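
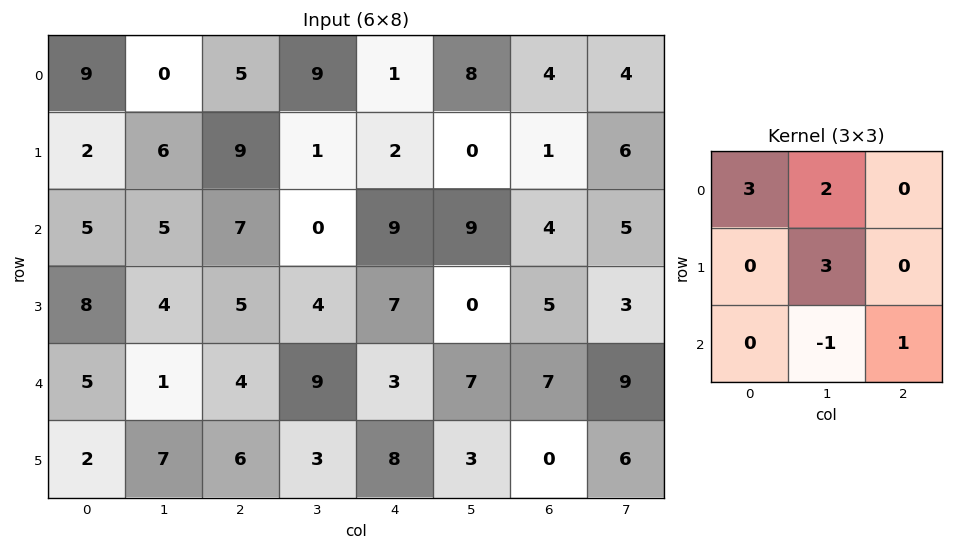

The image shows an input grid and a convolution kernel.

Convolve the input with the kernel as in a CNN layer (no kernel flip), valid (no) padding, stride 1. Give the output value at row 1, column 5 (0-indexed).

12

The receptive field on the input at this output position is [0 1 6 / 9 4 5 / 0 5 3]. Elementwise product with the kernel and sum: 0·3 + 1·2 + 4·3 + 5·-1 + 3·1.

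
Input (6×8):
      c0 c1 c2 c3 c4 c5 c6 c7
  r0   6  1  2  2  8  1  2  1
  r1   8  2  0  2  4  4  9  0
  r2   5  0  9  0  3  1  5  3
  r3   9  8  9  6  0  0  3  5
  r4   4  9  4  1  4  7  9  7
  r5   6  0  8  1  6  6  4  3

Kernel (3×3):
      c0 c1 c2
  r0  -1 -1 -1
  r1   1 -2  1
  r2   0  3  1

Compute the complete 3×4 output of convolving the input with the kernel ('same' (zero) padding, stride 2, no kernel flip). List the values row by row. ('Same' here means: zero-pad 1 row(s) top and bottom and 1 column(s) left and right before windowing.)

Output[0,0]: The receptive field on the zero-padded input at this output position is [0 0 0 / 0 6 1 / 0 8 2]. Elementwise product with the kernel and sum: 0·-1 + 0·-1 + 0·-1 + 0·1 + 6·-2 + 1·1 + 8·3 + 2·1.

15 1 3 25
15 11 -15 -5
2 4 18 3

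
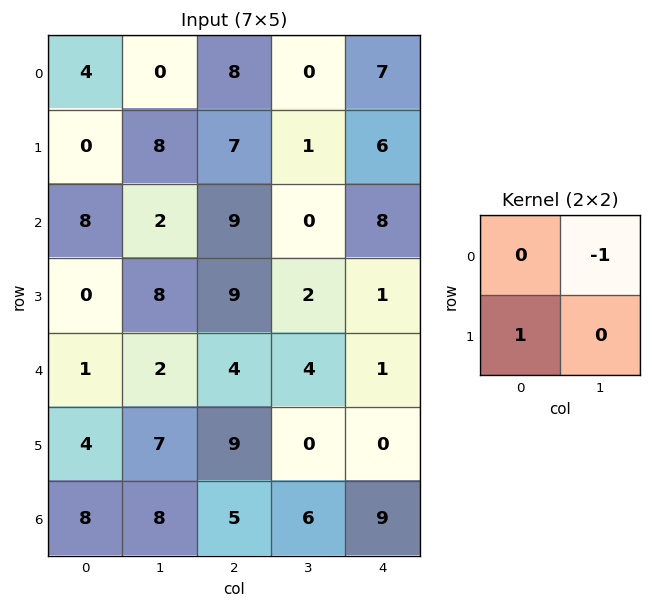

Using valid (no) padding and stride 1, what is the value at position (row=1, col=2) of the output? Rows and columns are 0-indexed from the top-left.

The receptive field on the input at this output position is [7 1 / 9 0]. Elementwise product with the kernel and sum: 1·-1 + 9·1.

8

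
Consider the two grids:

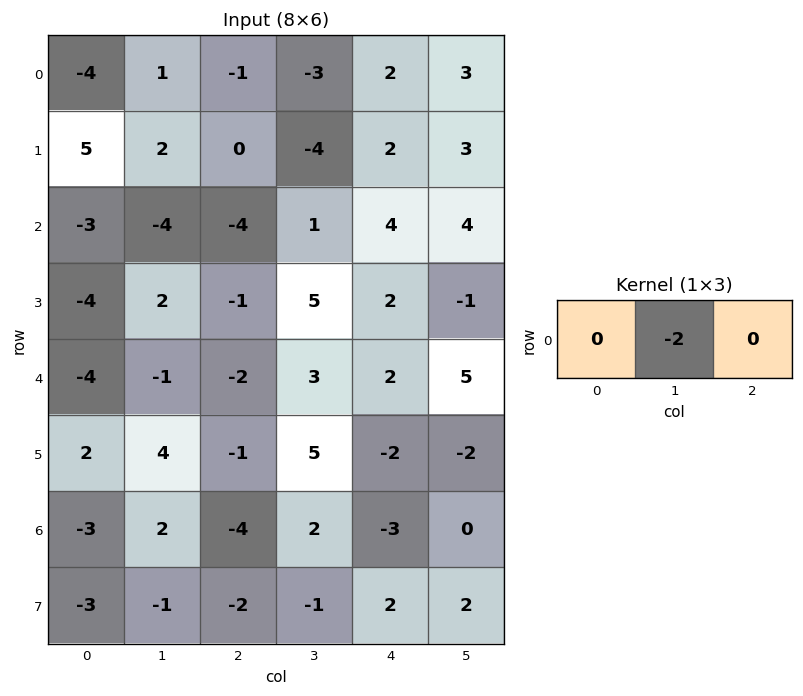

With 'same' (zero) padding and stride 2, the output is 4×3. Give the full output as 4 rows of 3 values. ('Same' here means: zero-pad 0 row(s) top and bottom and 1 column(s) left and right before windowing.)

8 2 -4
6 8 -8
8 4 -4
6 8 6

Output[0,0]: The receptive field on the zero-padded input at this output position is [0 -4 1]. Elementwise product with the kernel and sum: -4·-2.
Output[0,1]: The receptive field on the zero-padded input at this output position is [1 -1 -3]. Elementwise product with the kernel and sum: -1·-2.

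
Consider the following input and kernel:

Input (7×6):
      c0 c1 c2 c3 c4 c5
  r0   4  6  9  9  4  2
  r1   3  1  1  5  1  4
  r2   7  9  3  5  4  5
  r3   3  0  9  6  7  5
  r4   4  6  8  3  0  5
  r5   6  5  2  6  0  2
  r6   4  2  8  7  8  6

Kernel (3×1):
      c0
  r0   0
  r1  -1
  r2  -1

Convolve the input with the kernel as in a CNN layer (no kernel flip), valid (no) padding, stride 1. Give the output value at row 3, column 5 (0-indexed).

-7

The receptive field on the input at this output position is [5 / 5 / 2]. Elementwise product with the kernel and sum: 5·-1 + 2·-1.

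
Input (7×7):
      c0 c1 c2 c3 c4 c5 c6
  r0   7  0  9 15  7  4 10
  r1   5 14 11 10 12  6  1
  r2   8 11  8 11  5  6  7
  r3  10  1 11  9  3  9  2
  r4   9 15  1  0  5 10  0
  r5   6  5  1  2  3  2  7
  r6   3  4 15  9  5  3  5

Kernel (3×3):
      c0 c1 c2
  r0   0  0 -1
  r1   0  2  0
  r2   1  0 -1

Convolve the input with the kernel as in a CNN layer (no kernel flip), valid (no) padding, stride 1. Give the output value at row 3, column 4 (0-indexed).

14

The receptive field on the input at this output position is [3 9 2 / 5 10 0 / 3 2 7]. Elementwise product with the kernel and sum: 2·-1 + 10·2 + 3·1 + 7·-1.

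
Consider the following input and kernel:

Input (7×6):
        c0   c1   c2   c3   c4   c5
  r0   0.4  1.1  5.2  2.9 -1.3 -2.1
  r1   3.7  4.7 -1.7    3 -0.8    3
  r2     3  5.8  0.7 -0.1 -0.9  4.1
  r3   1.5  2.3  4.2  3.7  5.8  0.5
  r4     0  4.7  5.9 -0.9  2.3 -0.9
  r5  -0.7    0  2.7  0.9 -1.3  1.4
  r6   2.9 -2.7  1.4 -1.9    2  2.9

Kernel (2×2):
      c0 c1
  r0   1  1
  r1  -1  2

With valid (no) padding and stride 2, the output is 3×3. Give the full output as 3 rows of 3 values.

7.2 15.8 3.4
11.9 3.8 -1.6
5.4 4.1 5.5

Output[0,0]: The receptive field on the input at this output position is [0.4 1.1 / 3.7 4.7]. Elementwise product with the kernel and sum: 0.4·1 + 1.1·1 + 3.7·-1 + 4.7·2.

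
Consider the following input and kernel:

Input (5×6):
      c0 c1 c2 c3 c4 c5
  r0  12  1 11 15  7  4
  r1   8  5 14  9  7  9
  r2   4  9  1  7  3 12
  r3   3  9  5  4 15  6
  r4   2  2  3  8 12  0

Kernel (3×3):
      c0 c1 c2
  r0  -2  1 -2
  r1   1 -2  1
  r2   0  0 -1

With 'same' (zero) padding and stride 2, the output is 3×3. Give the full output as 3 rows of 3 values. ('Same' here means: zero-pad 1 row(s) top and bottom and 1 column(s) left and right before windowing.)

Output[0,0]: The receptive field on the zero-padded input at this output position is [0 0 0 / 0 12 1 / 0 8 5]. Elementwise product with the kernel and sum: 0·-2 + 0·1 + 0·-2 + 0·1 + 12·-2 + 1·1 + 5·-1.
Output[0,1]: The receptive field on the zero-padded input at this output position is [0 0 0 / 1 11 15 / 5 14 9]. Elementwise product with the kernel and sum: 0·-2 + 0·1 + 0·-2 + 1·1 + 11·-2 + 15·1 + 9·-1.

-28 -15 -4
-10 -4 -22
-17 -17 -21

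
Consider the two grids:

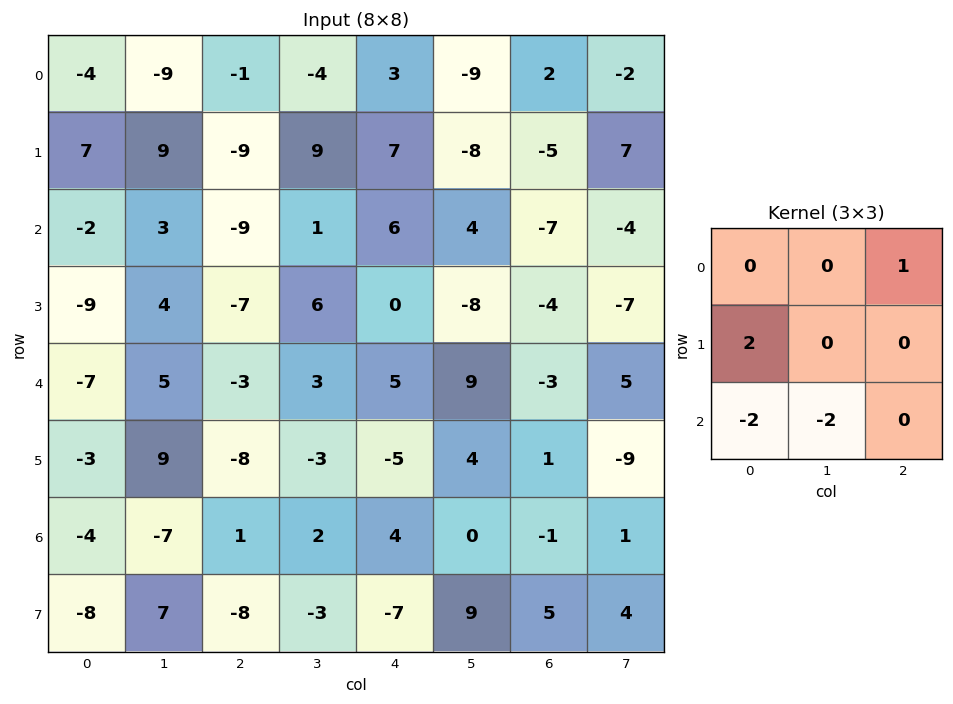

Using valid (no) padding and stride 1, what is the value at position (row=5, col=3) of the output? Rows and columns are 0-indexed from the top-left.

28

The receptive field on the input at this output position is [-3 -5 4 / 2 4 0 / -3 -7 9]. Elementwise product with the kernel and sum: 4·1 + 2·2 + -3·-2 + -7·-2.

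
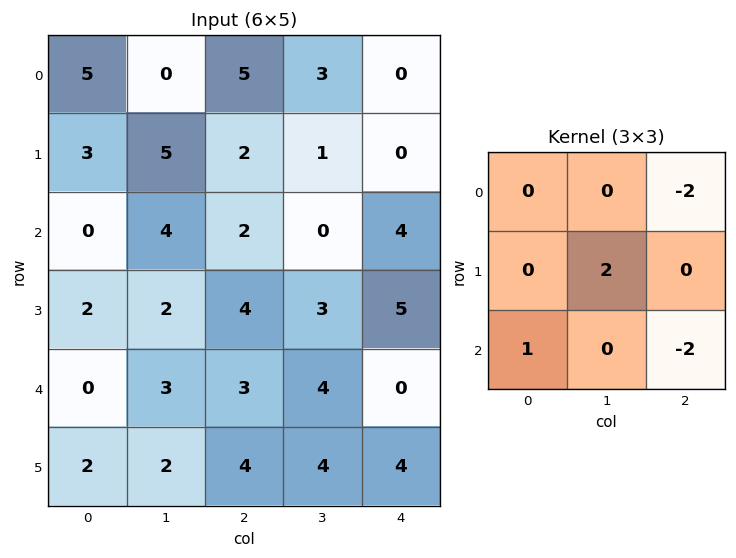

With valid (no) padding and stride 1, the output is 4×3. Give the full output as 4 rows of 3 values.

-4 2 -4
-2 -2 -6
-6 3 1
-8 -6 -6

Output[0,0]: The receptive field on the input at this output position is [5 0 5 / 3 5 2 / 0 4 2]. Elementwise product with the kernel and sum: 5·-2 + 5·2 + 0·1 + 2·-2.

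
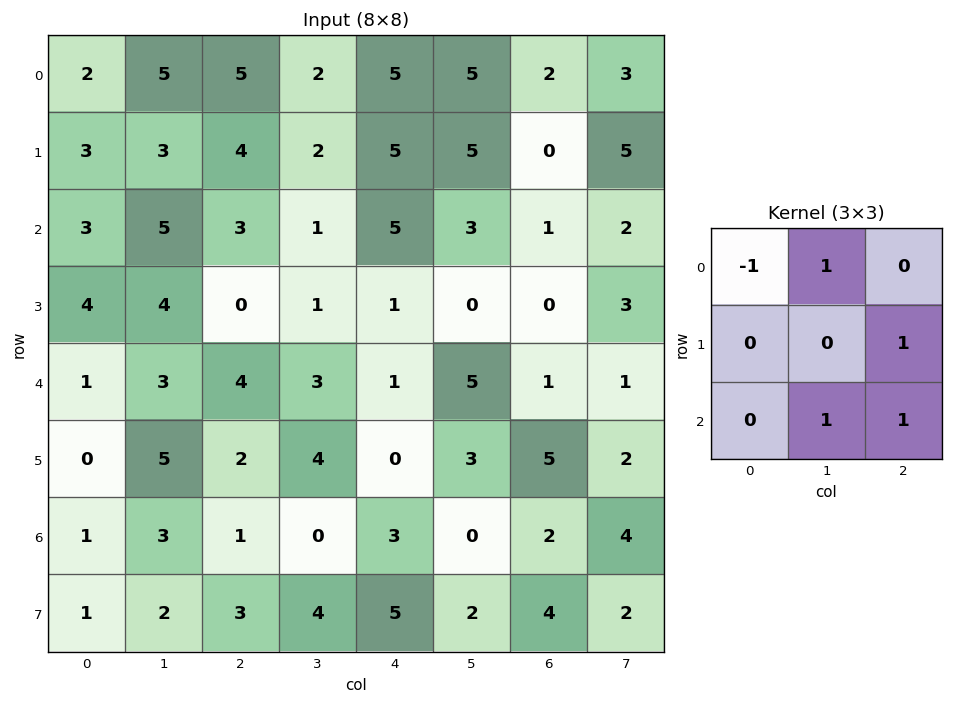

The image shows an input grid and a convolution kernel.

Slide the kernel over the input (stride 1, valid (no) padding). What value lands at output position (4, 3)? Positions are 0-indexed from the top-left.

4

The receptive field on the input at this output position is [3 1 5 / 4 0 3 / 0 3 0]. Elementwise product with the kernel and sum: 3·-1 + 1·1 + 3·1 + 3·1 + 0·1.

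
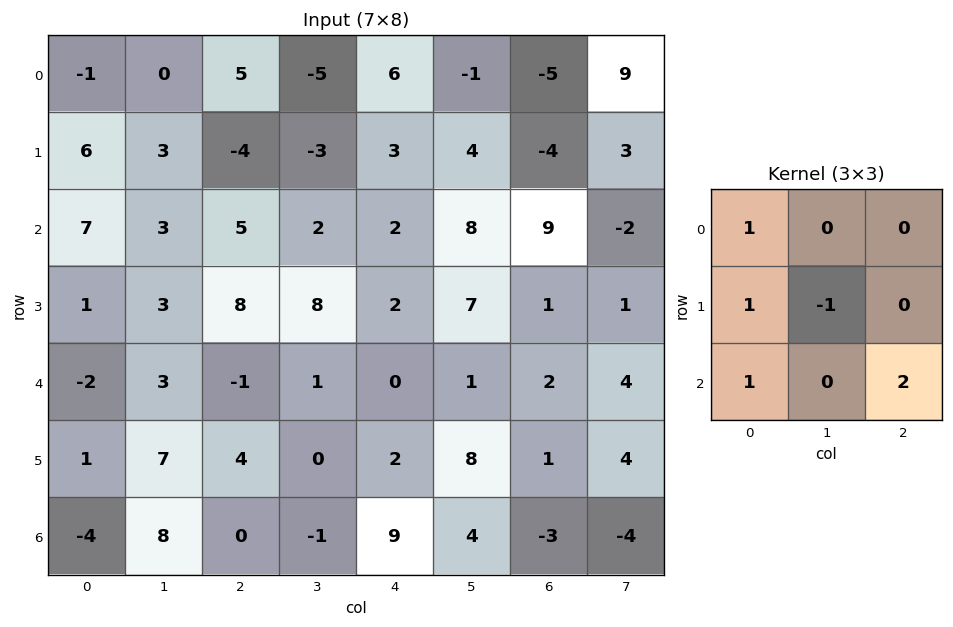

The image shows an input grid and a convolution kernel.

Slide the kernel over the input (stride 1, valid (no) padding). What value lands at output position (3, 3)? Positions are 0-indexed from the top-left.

25

The receptive field on the input at this output position is [8 2 7 / 1 0 1 / 0 2 8]. Elementwise product with the kernel and sum: 8·1 + 1·1 + 0·-1 + 0·1 + 8·2.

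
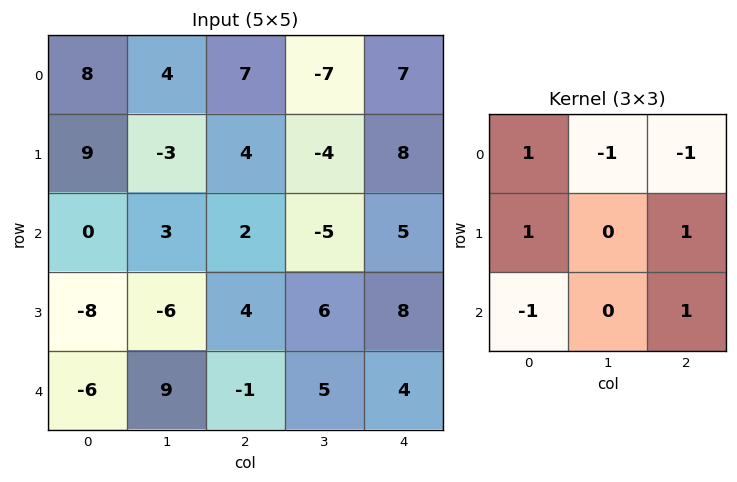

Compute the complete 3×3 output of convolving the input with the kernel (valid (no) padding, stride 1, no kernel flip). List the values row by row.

Output[0,0]: The receptive field on the input at this output position is [8 4 7 / 9 -3 4 / 0 3 2]. Elementwise product with the kernel and sum: 8·1 + 4·-1 + 7·-1 + 9·1 + 4·1 + 0·-1 + 2·1.
Output[0,1]: The receptive field on the input at this output position is [4 7 -7 / -3 4 -4 / 3 2 -5]. Elementwise product with the kernel and sum: 4·1 + 7·-1 + -7·-1 + -3·1 + -4·1 + 3·-1 + -5·1.

12 -11 22
22 7 11
-4 2 19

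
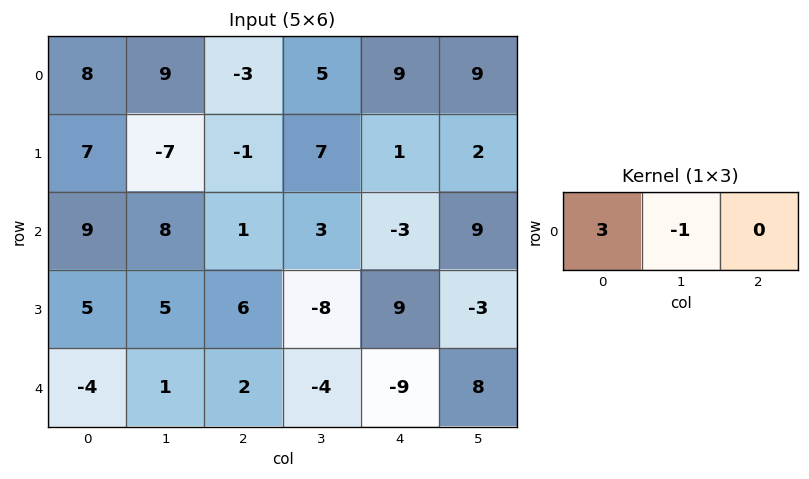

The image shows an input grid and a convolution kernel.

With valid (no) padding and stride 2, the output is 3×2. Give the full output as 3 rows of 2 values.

15 -14
19 0
-13 10

Output[0,0]: The receptive field on the input at this output position is [8 9 -3]. Elementwise product with the kernel and sum: 8·3 + 9·-1.
Output[0,1]: The receptive field on the input at this output position is [-3 5 9]. Elementwise product with the kernel and sum: -3·3 + 5·-1.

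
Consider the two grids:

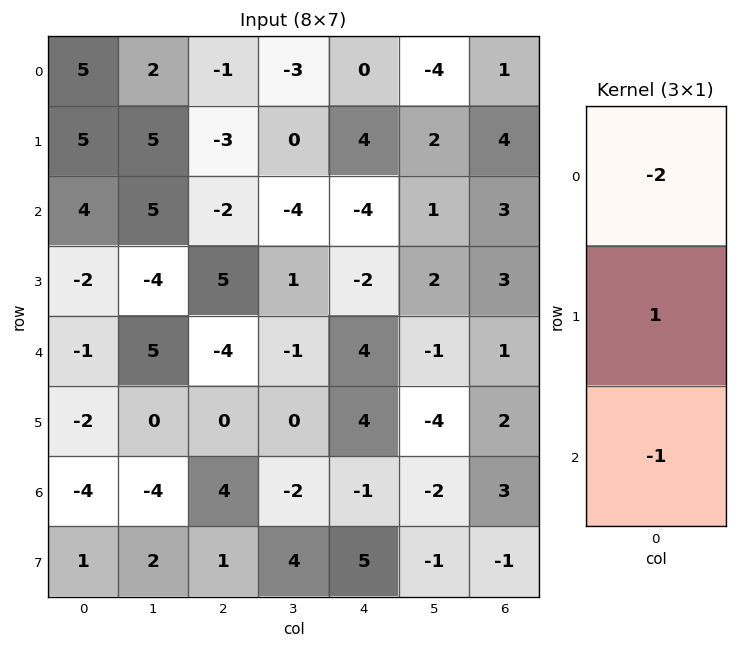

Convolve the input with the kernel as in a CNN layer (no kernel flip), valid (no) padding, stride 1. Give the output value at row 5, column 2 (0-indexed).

The receptive field on the input at this output position is [0 / 4 / 1]. Elementwise product with the kernel and sum: 0·-2 + 4·1 + 1·-1.

3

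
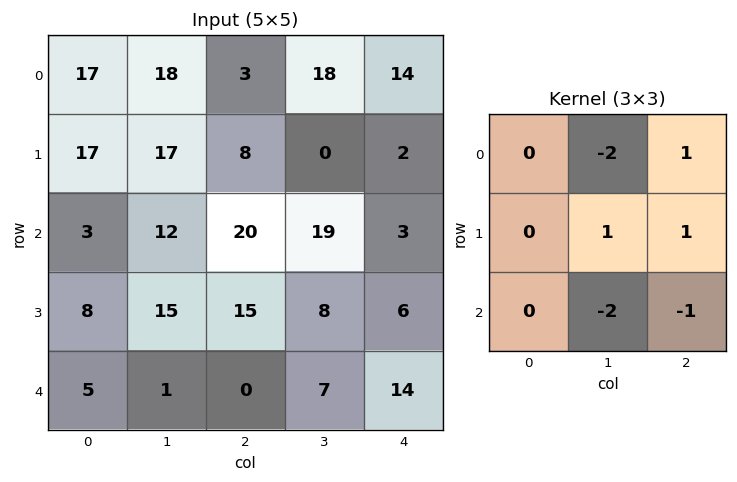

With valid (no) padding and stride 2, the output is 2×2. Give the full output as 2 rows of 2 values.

-52 -61
24 -49

Output[0,0]: The receptive field on the input at this output position is [17 18 3 / 17 17 8 / 3 12 20]. Elementwise product with the kernel and sum: 18·-2 + 3·1 + 17·1 + 8·1 + 12·-2 + 20·-1.
Output[0,1]: The receptive field on the input at this output position is [3 18 14 / 8 0 2 / 20 19 3]. Elementwise product with the kernel and sum: 18·-2 + 14·1 + 0·1 + 2·1 + 19·-2 + 3·-1.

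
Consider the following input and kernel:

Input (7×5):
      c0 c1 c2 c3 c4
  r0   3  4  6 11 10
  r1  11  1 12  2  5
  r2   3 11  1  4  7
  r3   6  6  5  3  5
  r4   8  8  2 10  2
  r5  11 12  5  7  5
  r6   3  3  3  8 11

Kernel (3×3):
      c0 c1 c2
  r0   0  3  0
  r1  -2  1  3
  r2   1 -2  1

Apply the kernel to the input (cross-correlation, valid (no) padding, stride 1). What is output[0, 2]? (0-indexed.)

The receptive field on the input at this output position is [6 11 10 / 12 2 5 / 1 4 7]. Elementwise product with the kernel and sum: 11·3 + 12·-2 + 2·1 + 5·3 + 1·1 + 4·-2 + 7·1.

26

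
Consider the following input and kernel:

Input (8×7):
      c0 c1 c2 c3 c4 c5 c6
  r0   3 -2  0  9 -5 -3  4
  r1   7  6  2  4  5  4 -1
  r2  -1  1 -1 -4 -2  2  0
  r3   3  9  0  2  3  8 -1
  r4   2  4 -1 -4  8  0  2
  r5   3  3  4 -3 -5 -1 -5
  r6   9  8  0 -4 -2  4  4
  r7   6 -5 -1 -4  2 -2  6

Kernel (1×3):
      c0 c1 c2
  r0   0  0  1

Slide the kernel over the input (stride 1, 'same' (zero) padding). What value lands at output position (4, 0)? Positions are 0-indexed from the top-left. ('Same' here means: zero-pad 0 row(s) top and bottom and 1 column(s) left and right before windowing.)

4

The receptive field on the zero-padded input at this output position is [0 2 4]. Elementwise product with the kernel and sum: 4·1.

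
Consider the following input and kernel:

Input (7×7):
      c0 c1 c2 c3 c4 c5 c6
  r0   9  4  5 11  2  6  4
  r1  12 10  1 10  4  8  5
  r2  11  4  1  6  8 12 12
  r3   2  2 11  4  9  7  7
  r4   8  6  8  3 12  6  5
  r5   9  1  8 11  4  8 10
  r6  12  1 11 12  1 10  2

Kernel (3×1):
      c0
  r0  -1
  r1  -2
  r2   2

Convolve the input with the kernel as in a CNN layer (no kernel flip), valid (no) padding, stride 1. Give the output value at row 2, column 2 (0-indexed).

-7

The receptive field on the input at this output position is [1 / 11 / 8]. Elementwise product with the kernel and sum: 1·-1 + 11·-2 + 8·2.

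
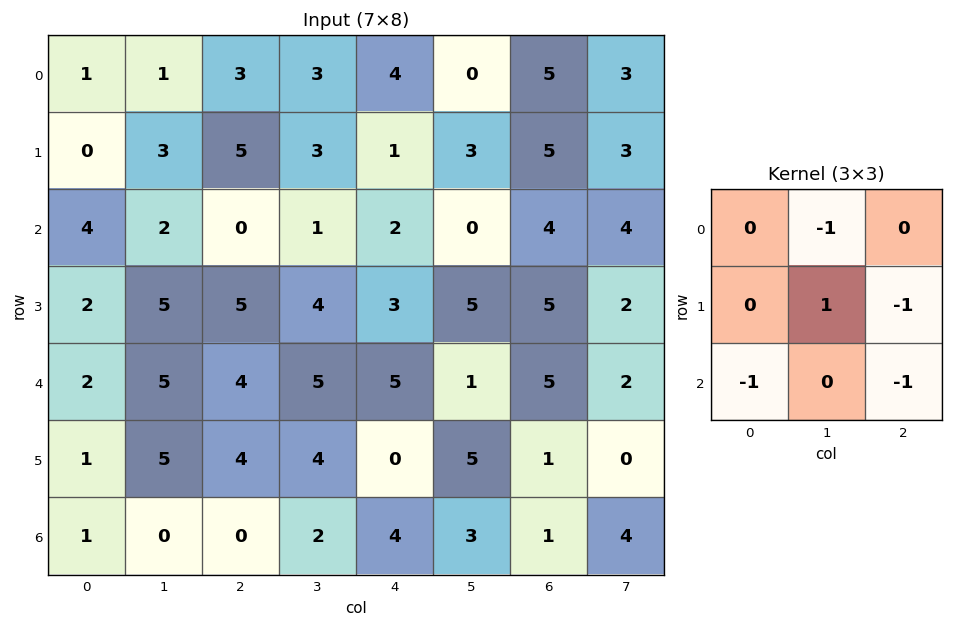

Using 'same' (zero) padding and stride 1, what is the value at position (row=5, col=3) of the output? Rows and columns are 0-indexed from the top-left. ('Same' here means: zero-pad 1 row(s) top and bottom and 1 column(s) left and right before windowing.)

-5

The receptive field on the zero-padded input at this output position is [4 5 5 / 4 4 0 / 0 2 4]. Elementwise product with the kernel and sum: 5·-1 + 4·1 + 0·-1 + 0·-1 + 4·-1.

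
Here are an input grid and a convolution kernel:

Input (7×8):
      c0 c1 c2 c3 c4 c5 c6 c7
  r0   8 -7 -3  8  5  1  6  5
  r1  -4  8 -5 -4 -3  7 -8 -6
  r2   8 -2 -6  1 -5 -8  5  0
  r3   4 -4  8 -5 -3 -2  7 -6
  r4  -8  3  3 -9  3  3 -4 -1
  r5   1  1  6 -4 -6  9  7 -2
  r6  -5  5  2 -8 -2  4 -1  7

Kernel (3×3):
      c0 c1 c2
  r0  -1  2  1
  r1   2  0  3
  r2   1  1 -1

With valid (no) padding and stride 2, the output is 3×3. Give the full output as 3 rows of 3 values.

-36 5 -45
6 1 19
35 -28 11

Output[0,0]: The receptive field on the input at this output position is [8 -7 -3 / -4 8 -5 / 8 -2 -6]. Elementwise product with the kernel and sum: 8·-1 + -7·2 + -3·1 + -4·2 + -5·3 + 8·1 + -2·1 + -6·-1.
Output[0,1]: The receptive field on the input at this output position is [-3 8 5 / -5 -4 -3 / -6 1 -5]. Elementwise product with the kernel and sum: -3·-1 + 8·2 + 5·1 + -5·2 + -3·3 + -6·1 + 1·1 + -5·-1.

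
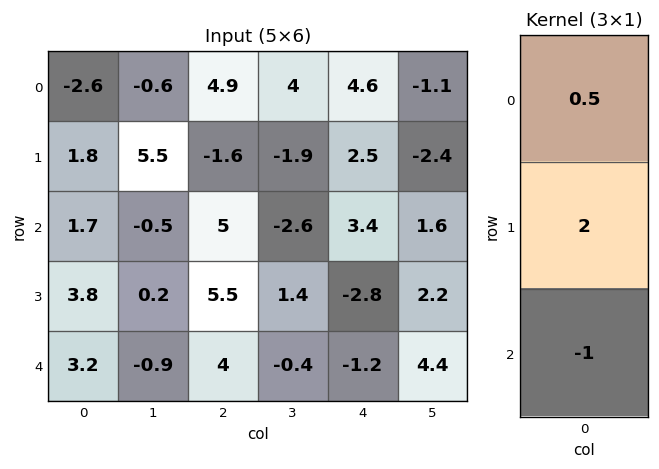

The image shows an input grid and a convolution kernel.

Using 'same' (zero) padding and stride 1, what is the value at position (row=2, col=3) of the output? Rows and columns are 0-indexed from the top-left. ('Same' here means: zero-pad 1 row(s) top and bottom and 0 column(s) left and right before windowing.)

The receptive field on the zero-padded input at this output position is [-1.9 / -2.6 / 1.4]. Elementwise product with the kernel and sum: -1.9·0.5 + -2.6·2 + 1.4·-1.

-7.55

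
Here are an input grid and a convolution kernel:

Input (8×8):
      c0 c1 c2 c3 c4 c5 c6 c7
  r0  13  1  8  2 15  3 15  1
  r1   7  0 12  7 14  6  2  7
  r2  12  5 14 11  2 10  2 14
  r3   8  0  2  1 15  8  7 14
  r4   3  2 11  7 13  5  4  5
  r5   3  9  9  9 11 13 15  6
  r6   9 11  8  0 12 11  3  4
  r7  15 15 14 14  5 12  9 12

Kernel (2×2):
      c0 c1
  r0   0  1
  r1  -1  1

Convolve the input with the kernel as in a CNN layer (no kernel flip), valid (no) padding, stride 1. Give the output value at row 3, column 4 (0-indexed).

0

The receptive field on the input at this output position is [15 8 / 13 5]. Elementwise product with the kernel and sum: 8·1 + 13·-1 + 5·1.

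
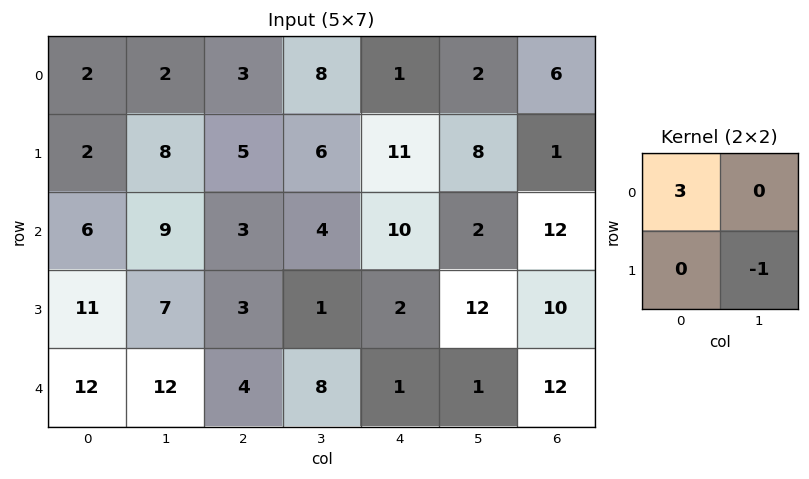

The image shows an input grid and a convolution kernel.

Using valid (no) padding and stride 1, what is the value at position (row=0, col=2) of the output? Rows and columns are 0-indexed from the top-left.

3

The receptive field on the input at this output position is [3 8 / 5 6]. Elementwise product with the kernel and sum: 3·3 + 6·-1.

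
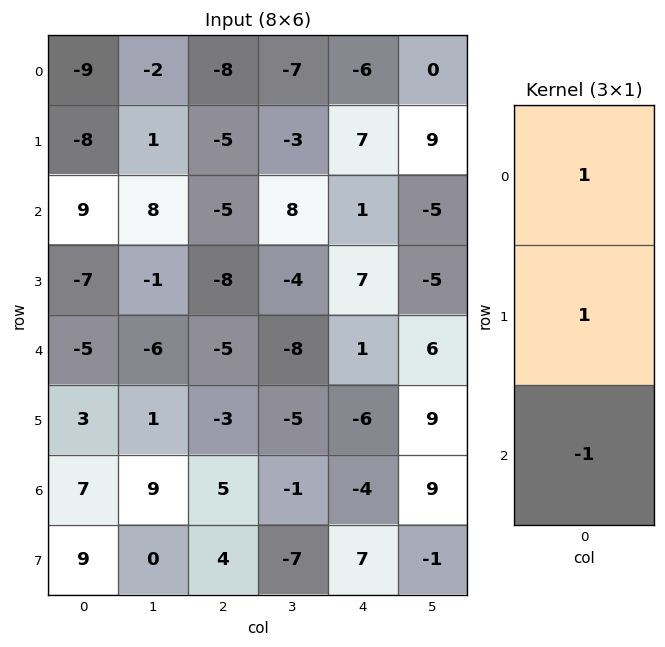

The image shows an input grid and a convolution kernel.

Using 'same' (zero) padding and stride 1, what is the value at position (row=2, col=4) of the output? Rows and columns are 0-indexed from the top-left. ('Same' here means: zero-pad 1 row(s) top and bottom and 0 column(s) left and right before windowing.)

The receptive field on the zero-padded input at this output position is [7 / 1 / 7]. Elementwise product with the kernel and sum: 7·1 + 1·1 + 7·-1.

1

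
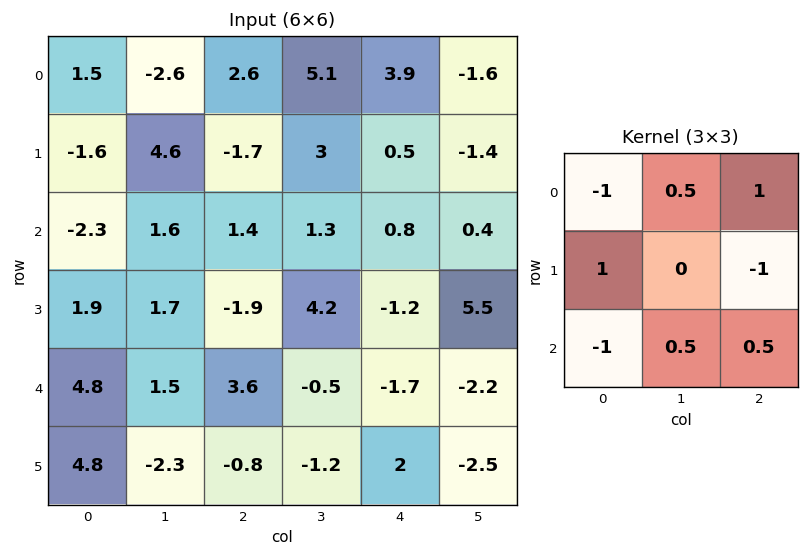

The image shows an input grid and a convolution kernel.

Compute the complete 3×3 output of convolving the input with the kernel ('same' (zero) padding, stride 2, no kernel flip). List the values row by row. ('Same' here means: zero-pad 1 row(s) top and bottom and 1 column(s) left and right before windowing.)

Output[0,0]: The receptive field on the zero-padded input at this output position is [0 0 0 / 0 1.5 -2.6 / 0 -1.6 4.6]. Elementwise product with the kernel and sum: 0·-1 + 0·0.5 + 0·1 + 0·1 + -2.6·-1 + 0·-1 + -1.6·0.5 + 4.6·0.5.
Output[0,1]: The receptive field on the zero-padded input at this output position is [0 0 0 / -2.6 2.6 5.1 / 4.6 -1.7 3]. Elementwise product with the kernel and sum: 0·-1 + 0·0.5 + 0·1 + -2.6·1 + 5.1·-1 + 4.6·-1 + -1.7·0.5 + 3·0.5.

4.1 -11.65 3.25
4 -2.7 -5.3
2.4 4.85 3.35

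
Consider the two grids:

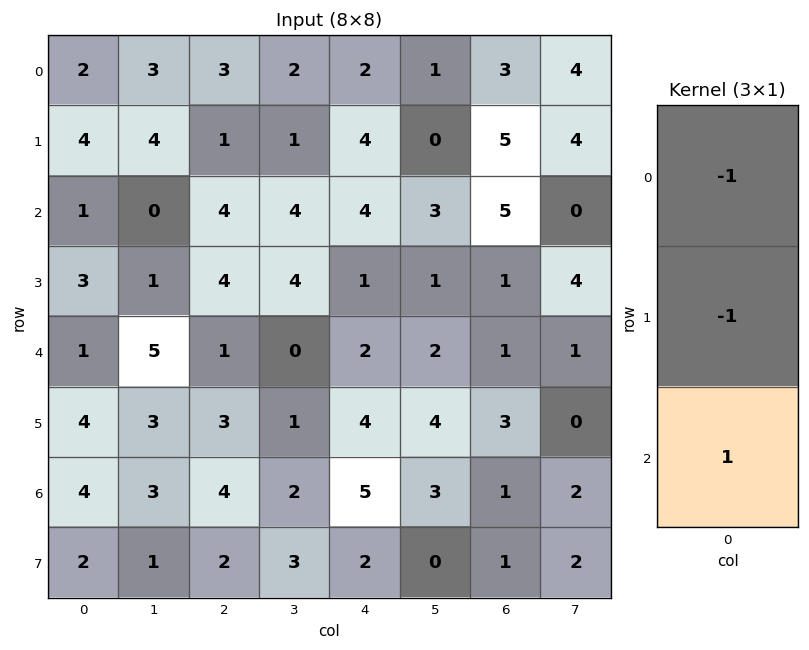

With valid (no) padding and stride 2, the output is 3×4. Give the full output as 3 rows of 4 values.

-5 0 -2 -3
-3 -7 -3 -5
-1 0 -1 -3

Output[0,0]: The receptive field on the input at this output position is [2 / 4 / 1]. Elementwise product with the kernel and sum: 2·-1 + 4·-1 + 1·1.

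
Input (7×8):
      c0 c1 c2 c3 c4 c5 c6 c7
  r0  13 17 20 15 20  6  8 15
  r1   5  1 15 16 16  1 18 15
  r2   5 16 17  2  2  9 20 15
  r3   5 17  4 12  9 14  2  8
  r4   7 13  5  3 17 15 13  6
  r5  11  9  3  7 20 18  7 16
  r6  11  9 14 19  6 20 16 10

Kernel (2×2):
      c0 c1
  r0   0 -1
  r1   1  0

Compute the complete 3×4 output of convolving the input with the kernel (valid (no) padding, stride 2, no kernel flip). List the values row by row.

-12 0 10 3
-11 2 0 -13
-2 0 5 1

Output[0,0]: The receptive field on the input at this output position is [13 17 / 5 1]. Elementwise product with the kernel and sum: 17·-1 + 5·1.
Output[0,1]: The receptive field on the input at this output position is [20 15 / 15 16]. Elementwise product with the kernel and sum: 15·-1 + 15·1.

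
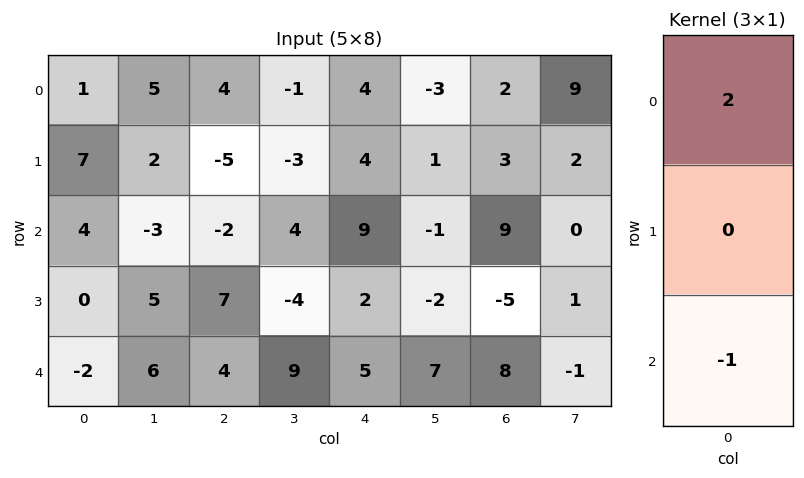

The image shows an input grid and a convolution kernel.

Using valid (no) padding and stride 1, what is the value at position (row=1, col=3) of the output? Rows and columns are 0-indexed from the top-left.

The receptive field on the input at this output position is [-3 / 4 / -4]. Elementwise product with the kernel and sum: -3·2 + -4·-1.

-2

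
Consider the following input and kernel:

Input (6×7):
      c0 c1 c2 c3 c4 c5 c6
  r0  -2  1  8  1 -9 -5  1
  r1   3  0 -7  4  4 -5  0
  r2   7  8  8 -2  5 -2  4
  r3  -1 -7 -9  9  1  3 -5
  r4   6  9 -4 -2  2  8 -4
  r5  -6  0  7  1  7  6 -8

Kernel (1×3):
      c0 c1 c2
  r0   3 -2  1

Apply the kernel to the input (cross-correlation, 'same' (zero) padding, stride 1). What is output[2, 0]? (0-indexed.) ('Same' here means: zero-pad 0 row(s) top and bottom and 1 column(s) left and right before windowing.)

-6

The receptive field on the zero-padded input at this output position is [0 7 8]. Elementwise product with the kernel and sum: 0·3 + 7·-2 + 8·1.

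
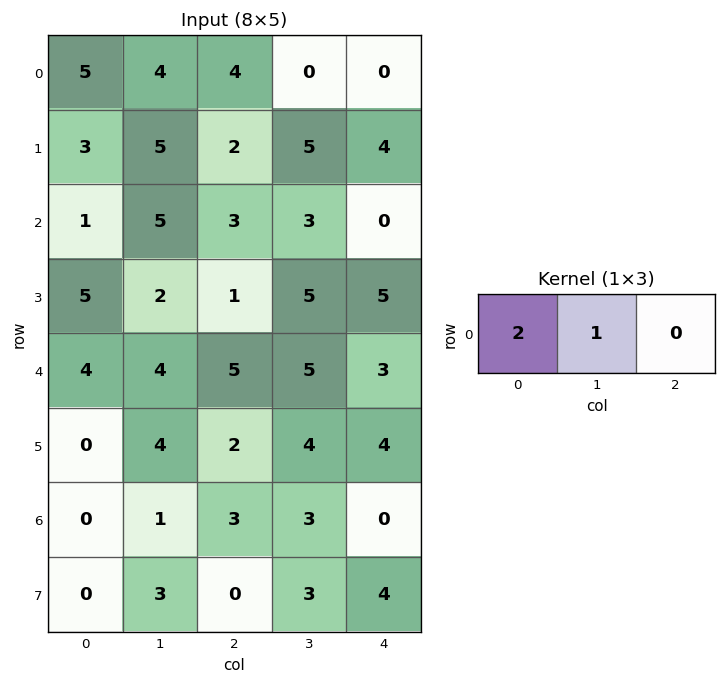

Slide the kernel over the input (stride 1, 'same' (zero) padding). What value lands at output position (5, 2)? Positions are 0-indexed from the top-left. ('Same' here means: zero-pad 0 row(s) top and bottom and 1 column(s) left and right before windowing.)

10

The receptive field on the zero-padded input at this output position is [4 2 4]. Elementwise product with the kernel and sum: 4·2 + 2·1.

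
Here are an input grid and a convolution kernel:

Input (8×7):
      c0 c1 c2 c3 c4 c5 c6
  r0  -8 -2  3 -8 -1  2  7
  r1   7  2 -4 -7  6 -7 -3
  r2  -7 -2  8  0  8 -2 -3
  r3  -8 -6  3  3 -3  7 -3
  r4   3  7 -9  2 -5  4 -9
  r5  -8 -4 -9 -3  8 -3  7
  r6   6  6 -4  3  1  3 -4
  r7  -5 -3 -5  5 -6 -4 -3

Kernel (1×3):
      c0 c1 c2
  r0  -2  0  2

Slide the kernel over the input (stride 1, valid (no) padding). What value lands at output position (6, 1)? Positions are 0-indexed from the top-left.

The receptive field on the input at this output position is [6 -4 3]. Elementwise product with the kernel and sum: 6·-2 + 3·2.

-6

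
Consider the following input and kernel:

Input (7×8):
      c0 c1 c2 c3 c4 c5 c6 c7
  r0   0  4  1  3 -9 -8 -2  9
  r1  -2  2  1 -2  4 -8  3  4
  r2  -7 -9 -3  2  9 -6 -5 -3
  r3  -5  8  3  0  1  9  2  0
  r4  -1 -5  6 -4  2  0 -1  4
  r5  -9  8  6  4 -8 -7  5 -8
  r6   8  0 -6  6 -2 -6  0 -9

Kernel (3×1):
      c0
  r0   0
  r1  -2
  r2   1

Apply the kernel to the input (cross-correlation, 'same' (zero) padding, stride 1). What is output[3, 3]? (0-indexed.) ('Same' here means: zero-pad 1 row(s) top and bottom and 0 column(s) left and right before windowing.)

-4

The receptive field on the zero-padded input at this output position is [2 / 0 / -4]. Elementwise product with the kernel and sum: 0·-2 + -4·1.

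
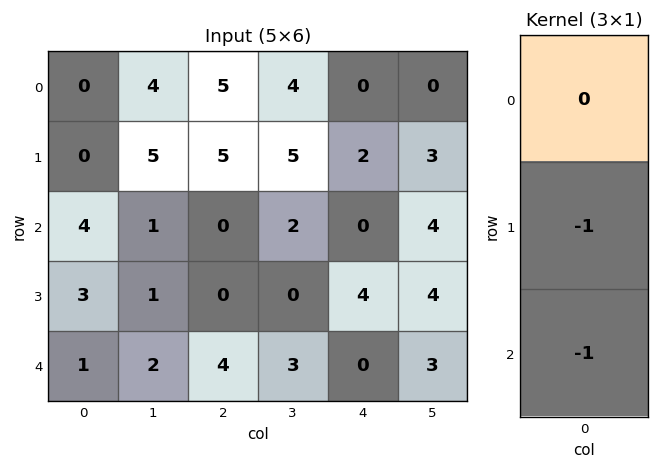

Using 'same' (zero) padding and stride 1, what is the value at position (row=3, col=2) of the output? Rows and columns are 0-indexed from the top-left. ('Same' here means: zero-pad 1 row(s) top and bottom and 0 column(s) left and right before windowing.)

-4

The receptive field on the zero-padded input at this output position is [0 / 0 / 4]. Elementwise product with the kernel and sum: 0·-1 + 4·-1.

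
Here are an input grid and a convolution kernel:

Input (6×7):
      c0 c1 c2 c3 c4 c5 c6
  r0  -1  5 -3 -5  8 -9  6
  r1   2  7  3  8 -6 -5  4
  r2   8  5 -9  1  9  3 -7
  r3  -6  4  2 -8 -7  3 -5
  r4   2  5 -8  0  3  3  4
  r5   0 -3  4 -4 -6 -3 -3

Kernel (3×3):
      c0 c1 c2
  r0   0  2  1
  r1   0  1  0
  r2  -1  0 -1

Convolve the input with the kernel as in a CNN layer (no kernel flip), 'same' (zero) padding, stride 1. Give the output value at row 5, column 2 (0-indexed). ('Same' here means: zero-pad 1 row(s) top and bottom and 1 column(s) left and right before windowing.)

The receptive field on the zero-padded input at this output position is [5 -8 0 / -3 4 -4 / 0 0 0]. Elementwise product with the kernel and sum: -8·2 + 0·1 + 4·1 + 0·-1 + 0·-1.

-12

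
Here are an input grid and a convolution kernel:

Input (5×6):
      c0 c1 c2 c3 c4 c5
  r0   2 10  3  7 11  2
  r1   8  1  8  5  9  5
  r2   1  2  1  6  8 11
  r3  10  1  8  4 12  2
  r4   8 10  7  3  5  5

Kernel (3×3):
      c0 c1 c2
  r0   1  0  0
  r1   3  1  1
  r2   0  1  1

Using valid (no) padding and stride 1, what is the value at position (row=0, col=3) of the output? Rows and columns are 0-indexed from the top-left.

The receptive field on the input at this output position is [7 11 2 / 5 9 5 / 6 8 11]. Elementwise product with the kernel and sum: 7·1 + 5·3 + 9·1 + 5·1 + 8·1 + 11·1.

55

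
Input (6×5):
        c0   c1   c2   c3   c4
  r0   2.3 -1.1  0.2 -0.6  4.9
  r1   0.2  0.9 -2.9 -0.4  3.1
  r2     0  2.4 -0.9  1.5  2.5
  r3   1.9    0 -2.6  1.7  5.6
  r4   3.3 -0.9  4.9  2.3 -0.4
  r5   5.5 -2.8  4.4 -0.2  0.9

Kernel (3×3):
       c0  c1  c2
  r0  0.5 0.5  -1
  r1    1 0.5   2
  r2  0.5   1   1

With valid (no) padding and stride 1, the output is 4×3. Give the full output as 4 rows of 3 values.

-3.25 0.6 1.55
1.2 3.45 6.1
4.45 8.1 11.6
20.55 5.95 2.1

Output[0,0]: The receptive field on the input at this output position is [2.3 -1.1 0.2 / 0.2 0.9 -2.9 / 0 2.4 -0.9]. Elementwise product with the kernel and sum: 2.3·0.5 + -1.1·0.5 + 0.2·-1 + 0.2·1 + 0.9·0.5 + -2.9·2 + 0·0.5 + 2.4·1 + -0.9·1.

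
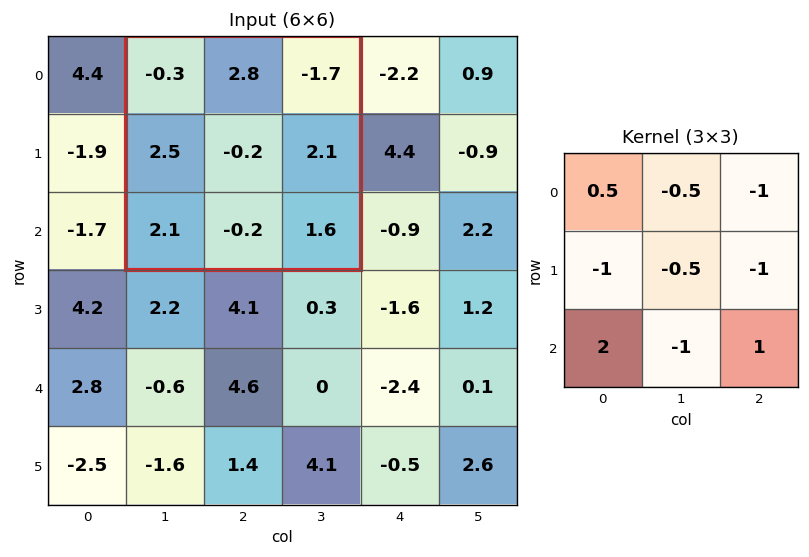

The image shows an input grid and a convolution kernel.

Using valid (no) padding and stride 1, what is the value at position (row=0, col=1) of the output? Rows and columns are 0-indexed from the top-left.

The receptive field on the input at this output position is [-0.3 2.8 -1.7 / 2.5 -0.2 2.1 / 2.1 -0.2 1.6]. Elementwise product with the kernel and sum: -0.3·0.5 + 2.8·-0.5 + -1.7·-1 + 2.5·-1 + -0.2·-0.5 + 2.1·-1 + 2.1·2 + -0.2·-1 + 1.6·1.

1.65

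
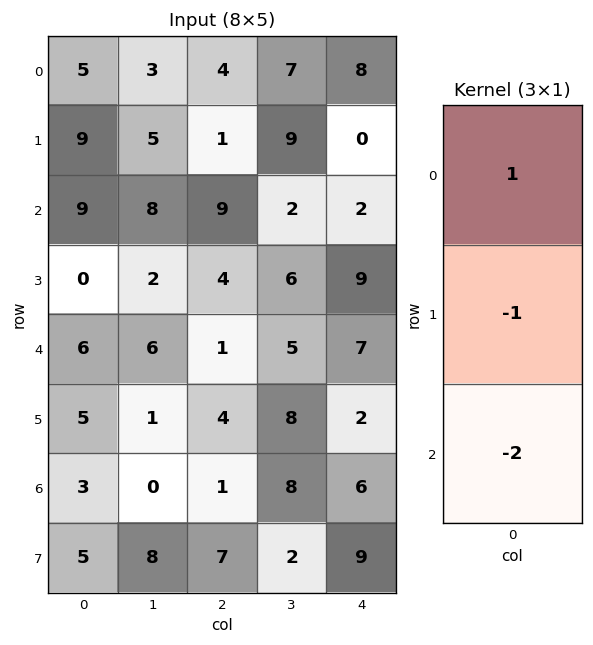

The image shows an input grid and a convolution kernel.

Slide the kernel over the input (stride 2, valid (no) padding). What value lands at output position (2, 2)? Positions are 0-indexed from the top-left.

-7

The receptive field on the input at this output position is [7 / 2 / 6]. Elementwise product with the kernel and sum: 7·1 + 2·-1 + 6·-2.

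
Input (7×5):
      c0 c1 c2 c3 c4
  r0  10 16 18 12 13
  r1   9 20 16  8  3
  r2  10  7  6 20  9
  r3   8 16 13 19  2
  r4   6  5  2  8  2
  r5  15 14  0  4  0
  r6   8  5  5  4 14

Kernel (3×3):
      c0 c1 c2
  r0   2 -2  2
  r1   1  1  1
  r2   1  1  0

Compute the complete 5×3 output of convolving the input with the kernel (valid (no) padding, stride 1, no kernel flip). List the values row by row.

Output[0,0]: The receptive field on the input at this output position is [10 16 18 / 9 20 16 / 10 7 6]. Elementwise product with the kernel and sum: 10·2 + 16·-2 + 18·2 + 9·1 + 20·1 + 16·1 + 10·1 + 7·1.

86 77 91
57 86 89
66 97 34
52 73 8
48 50 5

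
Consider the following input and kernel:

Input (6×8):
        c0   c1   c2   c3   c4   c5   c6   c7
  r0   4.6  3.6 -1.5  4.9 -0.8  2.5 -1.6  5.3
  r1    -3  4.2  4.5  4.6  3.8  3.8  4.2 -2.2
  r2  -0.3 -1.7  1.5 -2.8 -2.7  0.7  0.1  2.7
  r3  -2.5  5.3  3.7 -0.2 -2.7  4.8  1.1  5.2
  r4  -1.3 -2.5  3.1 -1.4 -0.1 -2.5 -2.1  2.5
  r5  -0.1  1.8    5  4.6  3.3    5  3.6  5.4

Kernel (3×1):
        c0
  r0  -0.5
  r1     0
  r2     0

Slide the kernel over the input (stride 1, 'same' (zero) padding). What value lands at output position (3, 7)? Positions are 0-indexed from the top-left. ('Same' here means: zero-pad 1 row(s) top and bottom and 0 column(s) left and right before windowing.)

The receptive field on the zero-padded input at this output position is [2.7 / 5.2 / 2.5]. Elementwise product with the kernel and sum: 2.7·-0.5.

-1.35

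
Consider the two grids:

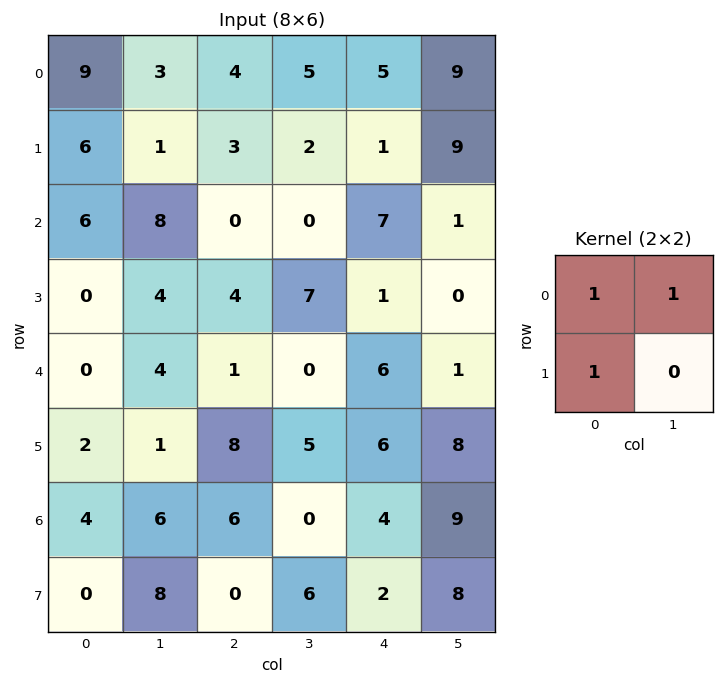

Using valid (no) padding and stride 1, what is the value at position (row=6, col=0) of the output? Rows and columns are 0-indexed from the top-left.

The receptive field on the input at this output position is [4 6 / 0 8]. Elementwise product with the kernel and sum: 4·1 + 6·1 + 0·1.

10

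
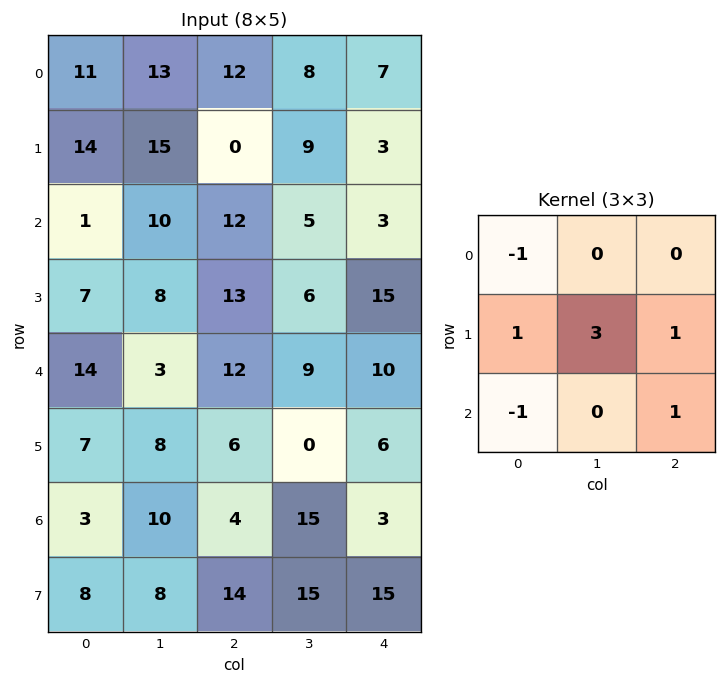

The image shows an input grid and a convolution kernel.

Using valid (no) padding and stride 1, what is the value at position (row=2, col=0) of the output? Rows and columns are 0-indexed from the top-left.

41

The receptive field on the input at this output position is [1 10 12 / 7 8 13 / 14 3 12]. Elementwise product with the kernel and sum: 1·-1 + 7·1 + 8·3 + 13·1 + 14·-1 + 12·1.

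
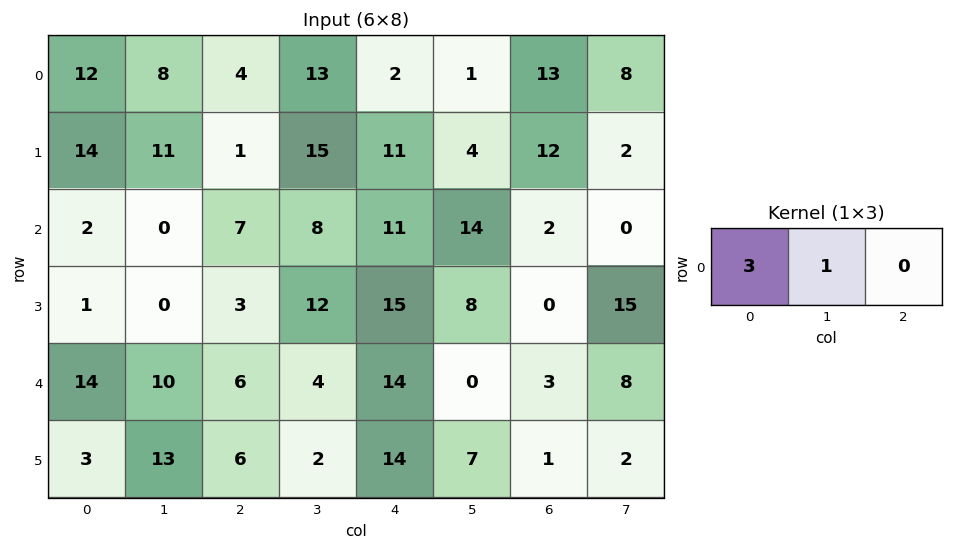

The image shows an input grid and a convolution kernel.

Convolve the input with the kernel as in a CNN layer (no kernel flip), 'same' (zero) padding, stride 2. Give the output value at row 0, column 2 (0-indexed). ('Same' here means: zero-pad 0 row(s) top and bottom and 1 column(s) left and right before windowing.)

The receptive field on the zero-padded input at this output position is [13 2 1]. Elementwise product with the kernel and sum: 13·3 + 2·1.

41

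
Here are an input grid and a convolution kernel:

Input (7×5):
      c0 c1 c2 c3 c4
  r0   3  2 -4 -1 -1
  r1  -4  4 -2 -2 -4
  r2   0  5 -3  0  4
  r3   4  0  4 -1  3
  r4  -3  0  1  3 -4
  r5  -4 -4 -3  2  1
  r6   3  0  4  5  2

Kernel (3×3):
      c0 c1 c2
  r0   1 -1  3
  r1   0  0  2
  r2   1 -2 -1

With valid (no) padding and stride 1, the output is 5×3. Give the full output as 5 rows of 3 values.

-22 10 -21
-20 -7 -1
-10 1 14
25 -1 -2
-7 -1 -20

Output[0,0]: The receptive field on the input at this output position is [3 2 -4 / -4 4 -2 / 0 5 -3]. Elementwise product with the kernel and sum: 3·1 + 2·-1 + -4·3 + -2·2 + 0·1 + 5·-2 + -3·-1.
Output[0,1]: The receptive field on the input at this output position is [2 -4 -1 / 4 -2 -2 / 5 -3 0]. Elementwise product with the kernel and sum: 2·1 + -4·-1 + -1·3 + -2·2 + 5·1 + -3·-2 + 0·-1.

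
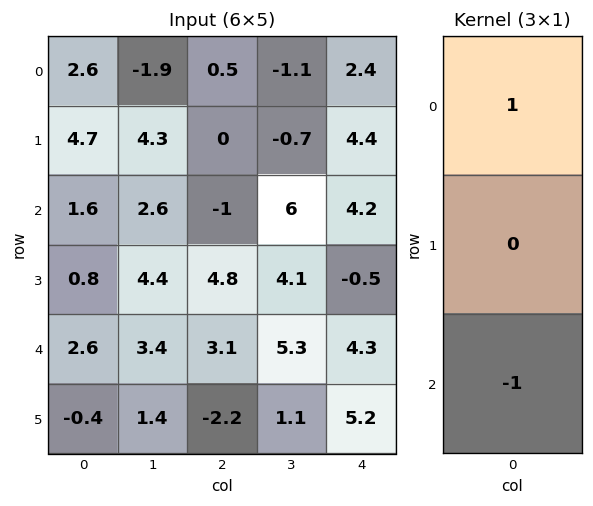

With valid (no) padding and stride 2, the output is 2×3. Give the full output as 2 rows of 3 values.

1 1.5 -1.8
-1 -4.1 -0.1

Output[0,0]: The receptive field on the input at this output position is [2.6 / 4.7 / 1.6]. Elementwise product with the kernel and sum: 2.6·1 + 1.6·-1.
Output[0,1]: The receptive field on the input at this output position is [0.5 / 0 / -1]. Elementwise product with the kernel and sum: 0.5·1 + -1·-1.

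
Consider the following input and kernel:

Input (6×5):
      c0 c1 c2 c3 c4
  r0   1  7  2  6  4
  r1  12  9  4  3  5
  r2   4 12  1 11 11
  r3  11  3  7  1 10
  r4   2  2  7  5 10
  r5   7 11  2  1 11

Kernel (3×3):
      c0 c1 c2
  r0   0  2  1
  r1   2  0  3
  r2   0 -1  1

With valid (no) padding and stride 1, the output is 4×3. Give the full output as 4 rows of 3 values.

41 47 39
37 62 55
73 20 82
29 33 66

Output[0,0]: The receptive field on the input at this output position is [1 7 2 / 12 9 4 / 4 12 1]. Elementwise product with the kernel and sum: 7·2 + 2·1 + 12·2 + 4·3 + 12·-1 + 1·1.
Output[0,1]: The receptive field on the input at this output position is [7 2 6 / 9 4 3 / 12 1 11]. Elementwise product with the kernel and sum: 2·2 + 6·1 + 9·2 + 3·3 + 1·-1 + 11·1.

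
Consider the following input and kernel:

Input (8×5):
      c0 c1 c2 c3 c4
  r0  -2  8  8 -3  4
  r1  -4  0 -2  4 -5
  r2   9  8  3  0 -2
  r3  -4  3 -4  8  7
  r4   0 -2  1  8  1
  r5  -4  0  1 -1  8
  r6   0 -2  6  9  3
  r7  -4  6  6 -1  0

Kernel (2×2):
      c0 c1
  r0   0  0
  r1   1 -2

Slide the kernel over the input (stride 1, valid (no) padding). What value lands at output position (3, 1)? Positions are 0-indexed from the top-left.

The receptive field on the input at this output position is [3 -4 / -2 1]. Elementwise product with the kernel and sum: -2·1 + 1·-2.

-4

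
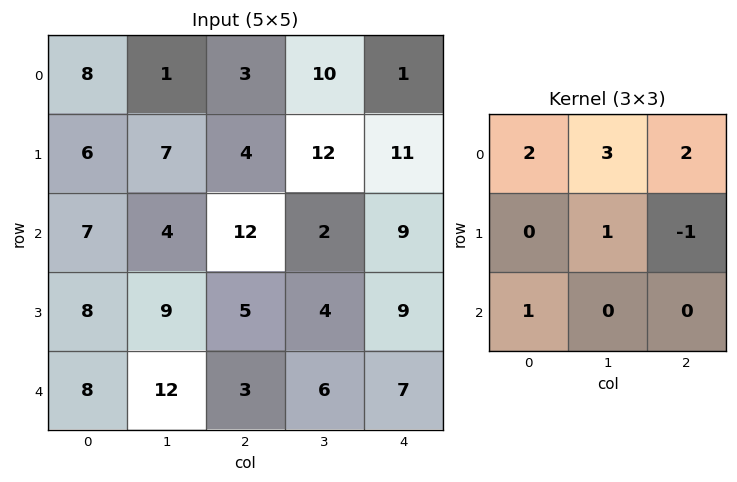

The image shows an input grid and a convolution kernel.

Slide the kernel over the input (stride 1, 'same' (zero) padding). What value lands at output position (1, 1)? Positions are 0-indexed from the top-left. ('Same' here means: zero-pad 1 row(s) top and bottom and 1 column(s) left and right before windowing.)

35

The receptive field on the zero-padded input at this output position is [8 1 3 / 6 7 4 / 7 4 12]. Elementwise product with the kernel and sum: 8·2 + 1·3 + 3·2 + 7·1 + 4·-1 + 7·1.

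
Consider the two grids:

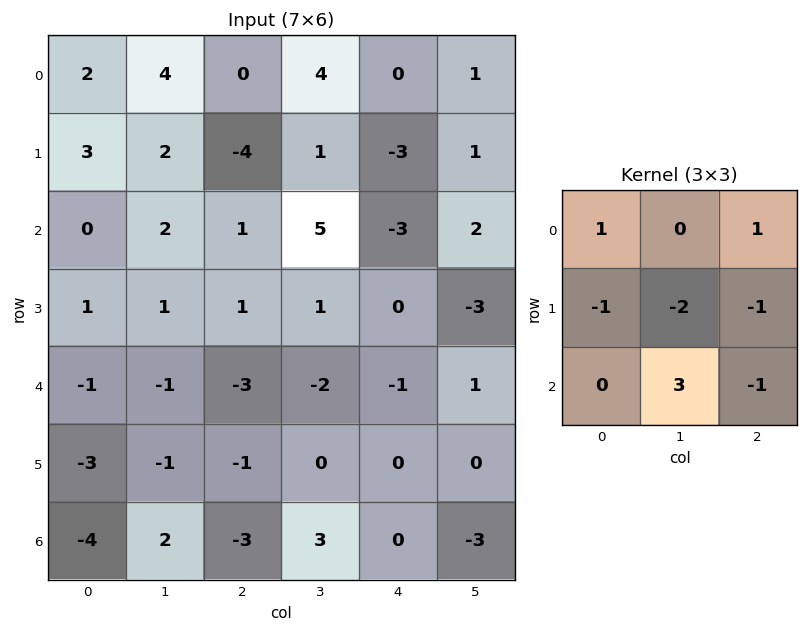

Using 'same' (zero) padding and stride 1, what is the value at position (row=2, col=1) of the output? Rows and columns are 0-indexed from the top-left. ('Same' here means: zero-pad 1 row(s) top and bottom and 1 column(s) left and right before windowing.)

-4

The receptive field on the zero-padded input at this output position is [3 2 -4 / 0 2 1 / 1 1 1]. Elementwise product with the kernel and sum: 3·1 + -4·1 + 0·-1 + 2·-2 + 1·-1 + 1·3 + 1·-1.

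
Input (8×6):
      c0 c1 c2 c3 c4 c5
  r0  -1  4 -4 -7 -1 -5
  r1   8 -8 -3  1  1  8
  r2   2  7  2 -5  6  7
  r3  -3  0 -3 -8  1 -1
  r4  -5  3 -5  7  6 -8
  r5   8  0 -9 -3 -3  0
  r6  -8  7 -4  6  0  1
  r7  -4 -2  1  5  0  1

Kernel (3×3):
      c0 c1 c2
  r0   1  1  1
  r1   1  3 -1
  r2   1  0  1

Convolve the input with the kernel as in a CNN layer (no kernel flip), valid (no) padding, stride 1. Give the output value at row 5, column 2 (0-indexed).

0

The receptive field on the input at this output position is [-9 -3 -3 / -4 6 0 / 1 5 0]. Elementwise product with the kernel and sum: -9·1 + -3·1 + -3·1 + -4·1 + 6·3 + 0·-1 + 1·1 + 0·1.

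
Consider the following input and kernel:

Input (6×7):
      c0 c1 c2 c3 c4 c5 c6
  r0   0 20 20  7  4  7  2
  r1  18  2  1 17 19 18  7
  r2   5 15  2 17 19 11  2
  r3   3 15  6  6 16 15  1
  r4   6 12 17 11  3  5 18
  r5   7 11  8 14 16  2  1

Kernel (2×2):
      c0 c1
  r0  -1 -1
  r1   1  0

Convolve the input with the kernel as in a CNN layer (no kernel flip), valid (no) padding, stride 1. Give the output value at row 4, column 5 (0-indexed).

The receptive field on the input at this output position is [5 18 / 2 1]. Elementwise product with the kernel and sum: 5·-1 + 18·-1 + 2·1.

-21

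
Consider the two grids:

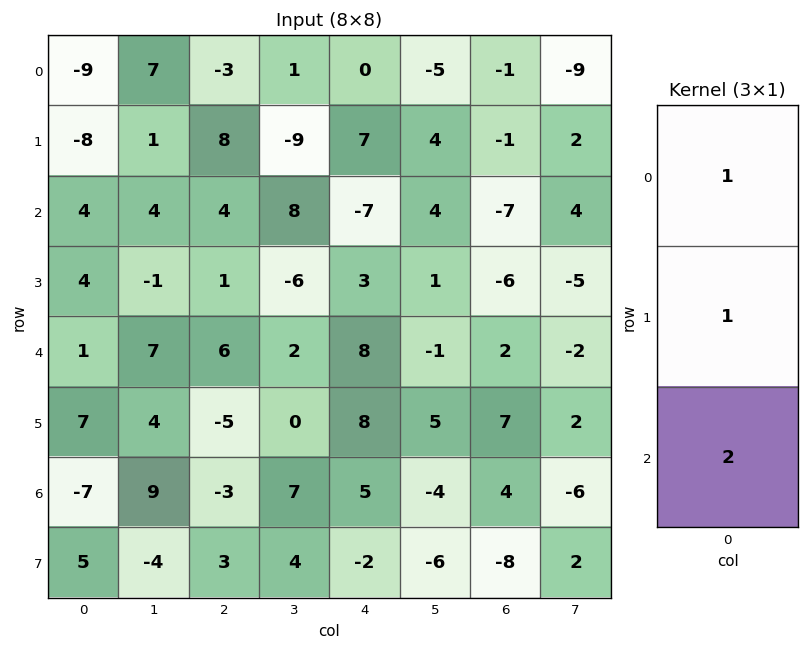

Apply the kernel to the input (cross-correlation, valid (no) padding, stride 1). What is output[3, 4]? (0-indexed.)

The receptive field on the input at this output position is [3 / 8 / 8]. Elementwise product with the kernel and sum: 3·1 + 8·1 + 8·2.

27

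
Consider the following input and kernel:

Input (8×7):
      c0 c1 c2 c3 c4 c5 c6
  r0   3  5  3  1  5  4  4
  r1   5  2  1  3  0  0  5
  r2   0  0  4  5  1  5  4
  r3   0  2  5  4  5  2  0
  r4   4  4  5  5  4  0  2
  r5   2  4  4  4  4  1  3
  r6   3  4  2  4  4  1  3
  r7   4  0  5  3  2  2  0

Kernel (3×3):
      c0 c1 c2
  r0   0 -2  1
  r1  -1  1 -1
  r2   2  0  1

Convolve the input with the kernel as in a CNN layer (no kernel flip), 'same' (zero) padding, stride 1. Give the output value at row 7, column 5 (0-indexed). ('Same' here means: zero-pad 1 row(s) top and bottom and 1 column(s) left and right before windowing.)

The receptive field on the zero-padded input at this output position is [4 1 3 / 2 2 0 / 0 0 0]. Elementwise product with the kernel and sum: 1·-2 + 3·1 + 2·-1 + 2·1 + 0·-1 + 0·2 + 0·1.

1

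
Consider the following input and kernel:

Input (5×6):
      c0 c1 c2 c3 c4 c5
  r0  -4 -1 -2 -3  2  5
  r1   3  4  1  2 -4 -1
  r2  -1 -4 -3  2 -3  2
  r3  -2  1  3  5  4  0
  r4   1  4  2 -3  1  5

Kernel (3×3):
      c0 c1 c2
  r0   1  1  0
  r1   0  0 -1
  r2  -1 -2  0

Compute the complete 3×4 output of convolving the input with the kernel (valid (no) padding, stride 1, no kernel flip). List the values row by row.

Output[0,0]: The receptive field on the input at this output position is [-4 -1 -2 / 3 4 1 / -1 -4 -3]. Elementwise product with the kernel and sum: -4·1 + -1·1 + 1·-1 + -1·-1 + -4·-2.

3 5 -2 4
10 -4 -7 -17
-17 -20 -1 0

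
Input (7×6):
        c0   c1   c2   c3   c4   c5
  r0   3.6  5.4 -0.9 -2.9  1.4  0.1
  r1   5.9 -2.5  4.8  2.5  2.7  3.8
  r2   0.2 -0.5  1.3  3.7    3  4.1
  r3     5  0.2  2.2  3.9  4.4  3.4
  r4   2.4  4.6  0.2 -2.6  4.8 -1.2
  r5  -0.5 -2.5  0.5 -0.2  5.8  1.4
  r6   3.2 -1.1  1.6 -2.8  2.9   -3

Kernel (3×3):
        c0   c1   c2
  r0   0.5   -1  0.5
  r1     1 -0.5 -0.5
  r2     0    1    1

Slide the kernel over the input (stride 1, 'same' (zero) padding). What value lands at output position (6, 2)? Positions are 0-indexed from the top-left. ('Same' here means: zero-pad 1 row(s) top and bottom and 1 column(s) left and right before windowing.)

The receptive field on the zero-padded input at this output position is [-2.5 0.5 -0.2 / -1.1 1.6 -2.8 / 0 0 0]. Elementwise product with the kernel and sum: -2.5·0.5 + 0.5·-1 + -0.2·0.5 + -1.1·1 + 1.6·-0.5 + -2.8·-0.5 + 0·1 + 0·1.

-2.35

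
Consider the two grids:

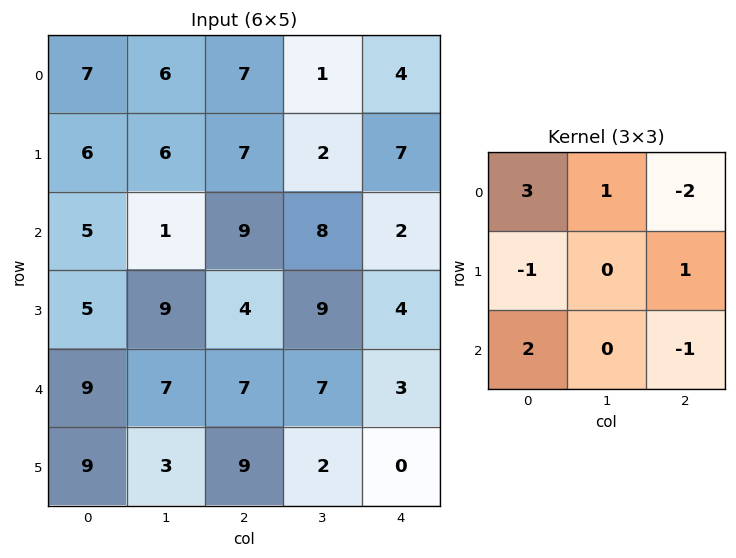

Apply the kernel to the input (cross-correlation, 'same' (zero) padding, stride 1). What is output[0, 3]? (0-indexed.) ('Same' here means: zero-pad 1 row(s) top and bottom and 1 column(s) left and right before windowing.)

4

The receptive field on the zero-padded input at this output position is [0 0 0 / 7 1 4 / 7 2 7]. Elementwise product with the kernel and sum: 0·3 + 0·1 + 0·-2 + 7·-1 + 4·1 + 7·2 + 7·-1.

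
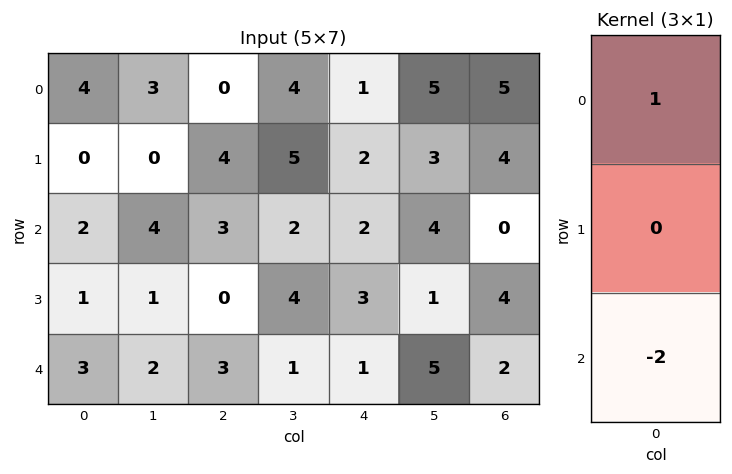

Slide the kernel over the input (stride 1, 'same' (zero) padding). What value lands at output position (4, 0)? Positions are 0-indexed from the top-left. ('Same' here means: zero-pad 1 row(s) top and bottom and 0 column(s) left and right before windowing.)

The receptive field on the zero-padded input at this output position is [1 / 3 / 0]. Elementwise product with the kernel and sum: 1·1 + 0·-2.

1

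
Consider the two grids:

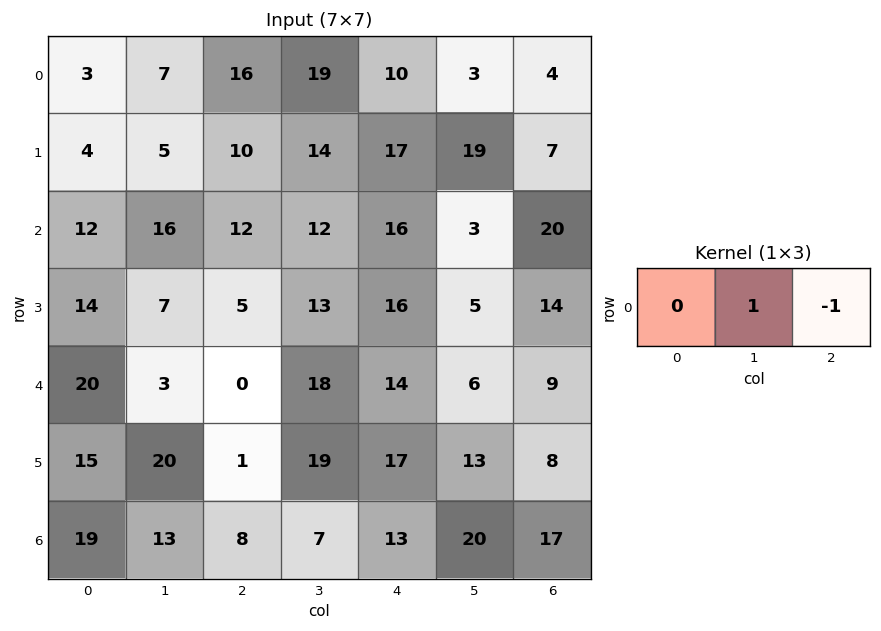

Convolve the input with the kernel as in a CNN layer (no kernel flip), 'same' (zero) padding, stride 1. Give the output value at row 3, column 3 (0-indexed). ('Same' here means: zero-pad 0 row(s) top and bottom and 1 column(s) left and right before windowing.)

The receptive field on the zero-padded input at this output position is [5 13 16]. Elementwise product with the kernel and sum: 13·1 + 16·-1.

-3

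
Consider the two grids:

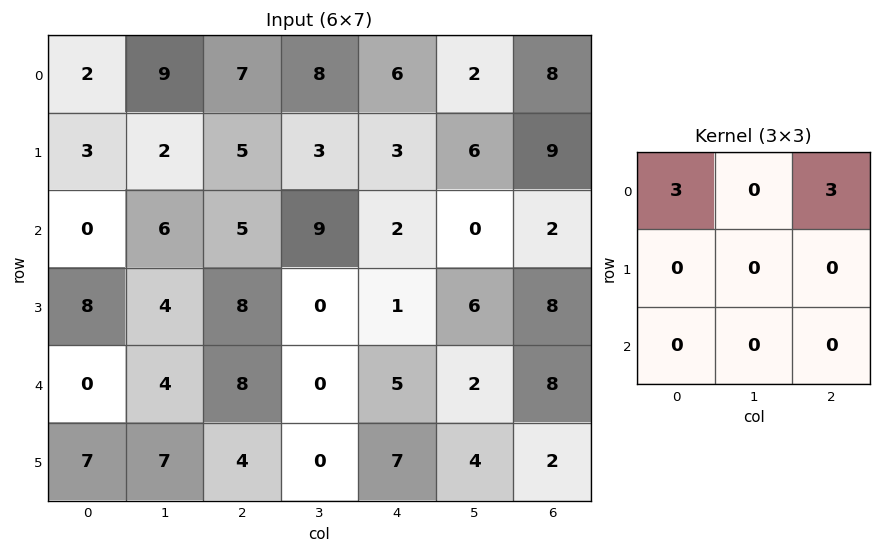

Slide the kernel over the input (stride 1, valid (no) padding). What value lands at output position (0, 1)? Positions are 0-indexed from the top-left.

51

The receptive field on the input at this output position is [9 7 8 / 2 5 3 / 6 5 9]. Elementwise product with the kernel and sum: 9·3 + 8·3.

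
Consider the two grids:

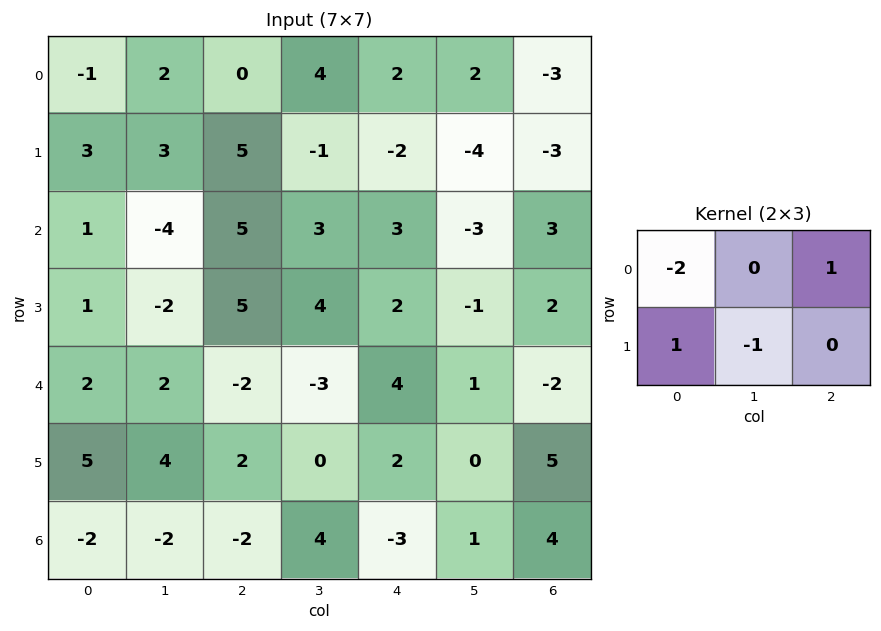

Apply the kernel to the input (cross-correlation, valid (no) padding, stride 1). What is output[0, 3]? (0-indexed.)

The receptive field on the input at this output position is [4 2 2 / -1 -2 -4]. Elementwise product with the kernel and sum: 4·-2 + 2·1 + -1·1 + -2·-1.

-5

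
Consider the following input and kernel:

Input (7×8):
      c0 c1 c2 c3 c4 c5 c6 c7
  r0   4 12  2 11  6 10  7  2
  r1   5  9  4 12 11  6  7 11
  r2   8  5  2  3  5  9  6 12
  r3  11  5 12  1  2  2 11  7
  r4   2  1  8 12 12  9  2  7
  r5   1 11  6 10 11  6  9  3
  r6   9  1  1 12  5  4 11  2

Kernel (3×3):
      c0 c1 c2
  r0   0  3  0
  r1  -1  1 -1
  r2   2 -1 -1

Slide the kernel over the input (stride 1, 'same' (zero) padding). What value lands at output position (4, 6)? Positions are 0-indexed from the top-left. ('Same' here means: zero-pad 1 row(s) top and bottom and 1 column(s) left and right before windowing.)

19

The receptive field on the zero-padded input at this output position is [2 11 7 / 9 2 7 / 6 9 3]. Elementwise product with the kernel and sum: 11·3 + 9·-1 + 2·1 + 7·-1 + 6·2 + 9·-1 + 3·-1.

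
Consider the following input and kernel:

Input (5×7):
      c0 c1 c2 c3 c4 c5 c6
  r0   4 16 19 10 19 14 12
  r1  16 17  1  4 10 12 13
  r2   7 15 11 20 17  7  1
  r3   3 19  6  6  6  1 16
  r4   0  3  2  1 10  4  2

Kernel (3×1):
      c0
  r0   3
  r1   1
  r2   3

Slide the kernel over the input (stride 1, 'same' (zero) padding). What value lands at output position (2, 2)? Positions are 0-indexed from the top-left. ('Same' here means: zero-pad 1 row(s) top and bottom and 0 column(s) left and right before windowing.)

The receptive field on the zero-padded input at this output position is [1 / 11 / 6]. Elementwise product with the kernel and sum: 1·3 + 11·1 + 6·3.

32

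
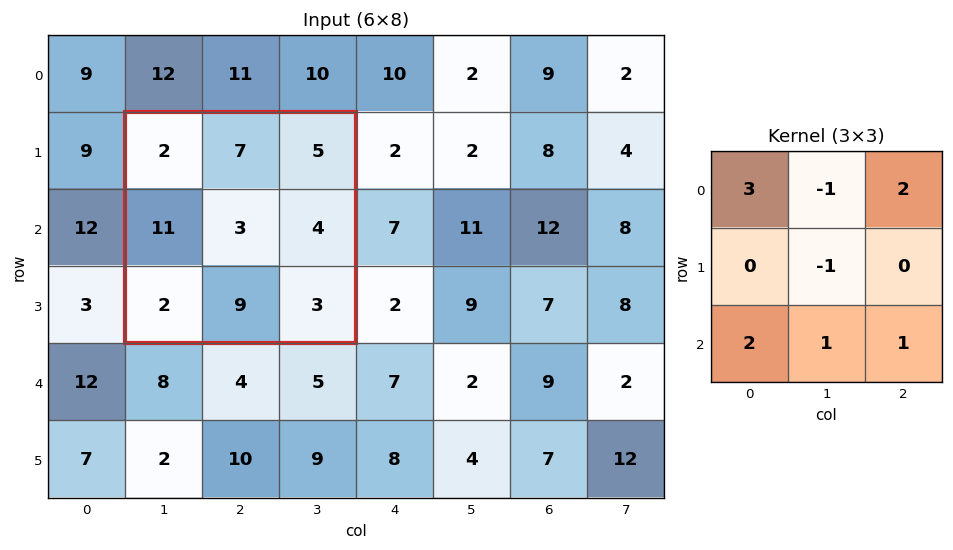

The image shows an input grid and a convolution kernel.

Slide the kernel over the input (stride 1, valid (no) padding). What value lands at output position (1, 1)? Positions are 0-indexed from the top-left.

22

The receptive field on the input at this output position is [2 7 5 / 11 3 4 / 2 9 3]. Elementwise product with the kernel and sum: 2·3 + 7·-1 + 5·2 + 3·-1 + 2·2 + 9·1 + 3·1.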